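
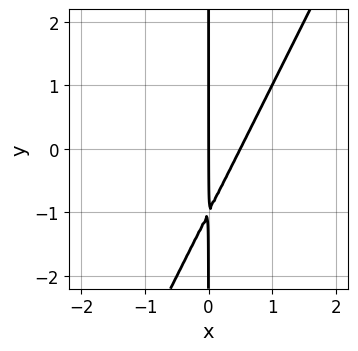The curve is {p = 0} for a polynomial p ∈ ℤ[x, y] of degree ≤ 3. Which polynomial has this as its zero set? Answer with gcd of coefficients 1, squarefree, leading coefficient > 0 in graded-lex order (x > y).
2*x^2 - x*y - x

Degree: no degree-1 curve has this shape, so deg p = 2.
From the visible intercepts: every point of the y-axis in the box is on the curve; it meets the x-axis at x = 0 (among the integer gridlines).
These observations pin down the coefficients.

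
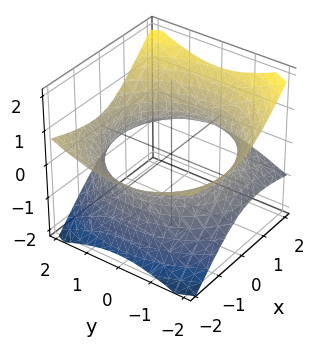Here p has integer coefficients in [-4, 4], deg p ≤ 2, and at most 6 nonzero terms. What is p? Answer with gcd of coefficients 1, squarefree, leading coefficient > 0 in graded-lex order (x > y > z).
First, deg p = 2. The shape is more complex than any degree-1 surface.
Next, from the axis intercepts and sections: it misses every integer gridline on the z-axis.
Finally, solving for integer coefficients yields p as stated.

x^2 + 2*x*z + y^2 - 3*z^2 - 3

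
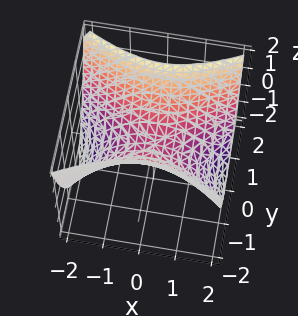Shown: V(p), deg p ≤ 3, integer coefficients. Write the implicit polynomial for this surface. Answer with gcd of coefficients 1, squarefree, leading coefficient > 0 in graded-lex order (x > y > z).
x^2 - 2*y^2 + 2*z

(a) deg p = 2. A hyperbolic paraboloid; a quadric.
(b) Symmetries: it's symmetric under x → −x, forcing even powers of x; it's symmetric under y → −y, forcing even powers of y.
(c) Reading off the gridlines: it crosses the x-axis at the gridline x = 0; one y-axis crossing is at y = 0.
(d) Putting this together gives p.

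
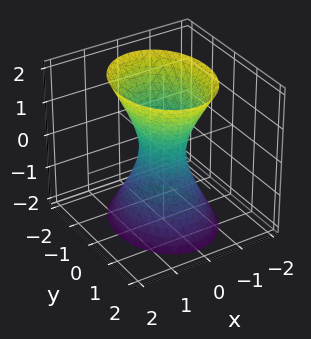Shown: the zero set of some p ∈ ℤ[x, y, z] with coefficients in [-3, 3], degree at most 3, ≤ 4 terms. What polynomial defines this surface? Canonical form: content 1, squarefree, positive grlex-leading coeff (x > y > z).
deg p = 2. One connected sheet with a waist; a quadric.
Symmetries: mirror symmetry y ↦ −y ⇒ only even powers of y; mirror symmetry z ↦ −z ⇒ only even powers of z; the x ↦ −x reflection is a symmetry, so x appears only in even powers.
Reading off the gridlines: it misses every integer gridline on the z-axis.
Assembling these constraints gives the stated polynomial.

3*x^2 + 2*y^2 - z^2 - 1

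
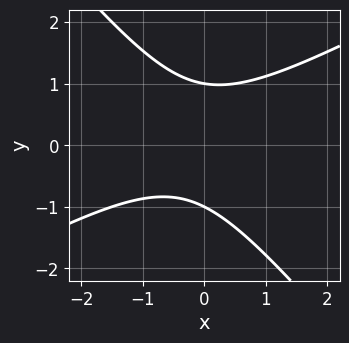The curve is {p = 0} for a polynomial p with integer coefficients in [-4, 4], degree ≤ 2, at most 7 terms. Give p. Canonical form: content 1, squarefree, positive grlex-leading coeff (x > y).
2*x^2 - 2*x*y - 3*y^2 + x + 3

(a) Degree: the shape is more complex than any degree-1 curve, so deg p = 2.
(b) From the axis intercepts and sections: among the integer gridlines, it crosses the y-axis at y ∈ {-1, 1}; the curve avoids every integer x-axis point in the box.
(c) Together with the visible shape, these determine p as stated.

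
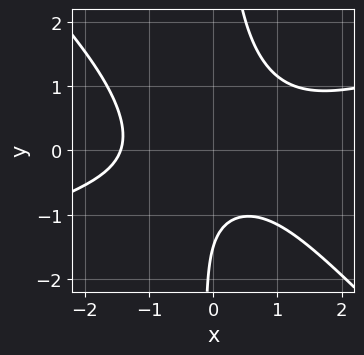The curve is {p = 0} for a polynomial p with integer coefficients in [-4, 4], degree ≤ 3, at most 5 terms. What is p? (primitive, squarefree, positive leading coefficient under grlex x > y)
1. deg p = 3.
2. Putting this together gives p.

x^3 - 2*x^2*y - 3*x*y^2 + 2*y + 3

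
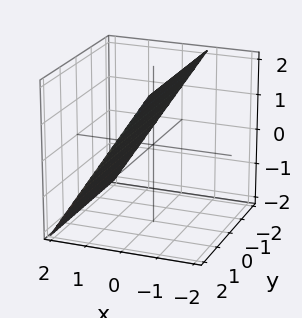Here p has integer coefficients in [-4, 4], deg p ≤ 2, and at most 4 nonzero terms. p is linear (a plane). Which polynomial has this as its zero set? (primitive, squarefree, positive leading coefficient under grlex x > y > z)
3*x + 2*z - 2

1. deg p = 1. Every cross-section is a straight line — this is a plane.
2. Reading off the gridlines: it misses every integer gridline on the y-axis; it crosses the z-axis at the gridline z = 1.
3. The integer polynomial consistent with all of this is the stated p.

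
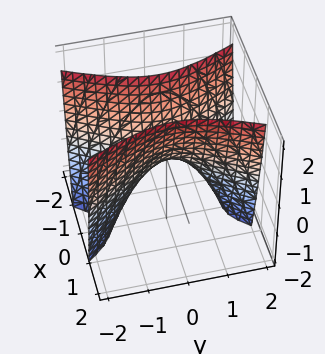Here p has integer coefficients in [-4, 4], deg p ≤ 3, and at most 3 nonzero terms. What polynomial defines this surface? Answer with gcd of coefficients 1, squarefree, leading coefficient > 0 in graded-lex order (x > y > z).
deg p = 2.
Symmetries: the y ↦ −y reflection is a symmetry, so y appears only in even powers; mirror symmetry x ↦ −x ⇒ only even powers of x.
Reading off the gridlines: it crosses the y-axis at the gridline y = 0; it meets the z-axis at z = 0 (among the integer gridlines); one x-axis crossing is at x = 0.
The integer polynomial consistent with all of this is the stated p.

3*x^2 - y^2 - z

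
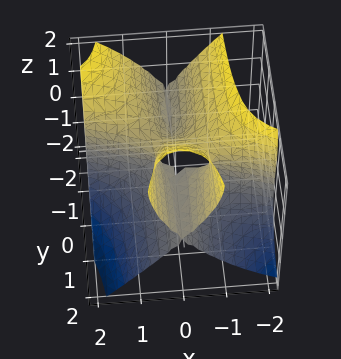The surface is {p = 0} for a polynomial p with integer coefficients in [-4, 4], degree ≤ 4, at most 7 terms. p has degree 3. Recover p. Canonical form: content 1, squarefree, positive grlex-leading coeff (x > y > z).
x^3 + 3*x^2*y - y*z^2 + z^3 - z^2

The picture has 2 separate pieces.
deg p = 3.
From the axis intercepts and sections: one x-axis crossing is at x = 0; the z-axis gridline crossings are at z ∈ {0, 1}; the visible y-axis segment lies entirely on the surface.
Fitting integer coefficients to these (and the overall shape) gives p.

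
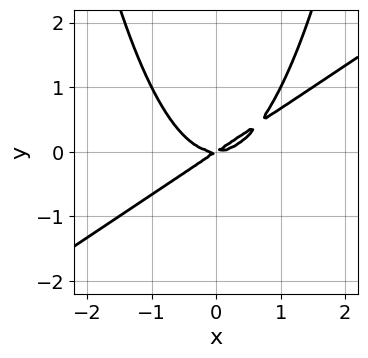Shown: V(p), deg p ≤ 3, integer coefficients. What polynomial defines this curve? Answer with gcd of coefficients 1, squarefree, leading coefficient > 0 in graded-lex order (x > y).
2*x^3 - 3*x^2*y - 2*x*y + 3*y^2

First, degree: the shape is more complex than any degree-2 curve, so deg p = 3.
Next, checking where it meets the axes: one x-axis crossing is at x = 0; it crosses the y-axis at the gridline y = 0.
Finally, assembling these constraints gives the stated polynomial.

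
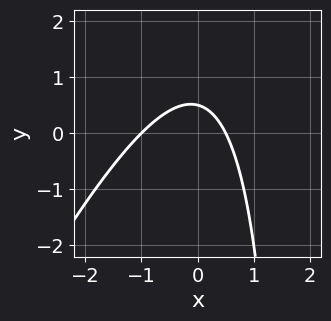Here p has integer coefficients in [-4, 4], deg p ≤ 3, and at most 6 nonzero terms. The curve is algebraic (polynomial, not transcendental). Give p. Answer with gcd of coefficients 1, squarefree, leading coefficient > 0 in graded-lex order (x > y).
First, deg p = 2. A generic line meets the curve in up to 2 points.
Next, reading off the gridlines: one x-axis crossing is at x = -1.
Finally, these observations pin down the coefficients.

2*x^2 - x*y + x + 2*y - 1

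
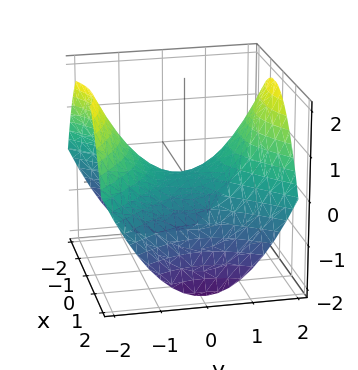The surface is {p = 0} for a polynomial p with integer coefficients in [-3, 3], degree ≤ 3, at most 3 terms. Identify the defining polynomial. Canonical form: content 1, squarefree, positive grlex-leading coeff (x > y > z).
1. Degree: a saddle surface; a quadric, so deg p = 2.
2. Symmetries: the x ↦ −x reflection is a symmetry, so x appears only in even powers; the y ↦ −y reflection is a symmetry, so y appears only in even powers.
3. Checking where it meets the axes: it meets the z-axis at z = 0 (among the integer gridlines); it crosses the x-axis at the gridline x = 0; it crosses the y-axis at the gridline y = 0.
4. The integer polynomial consistent with all of this is the stated p.

x^2 - y^2 + 2*z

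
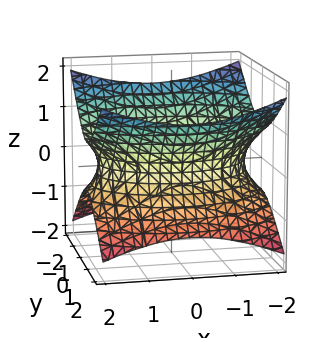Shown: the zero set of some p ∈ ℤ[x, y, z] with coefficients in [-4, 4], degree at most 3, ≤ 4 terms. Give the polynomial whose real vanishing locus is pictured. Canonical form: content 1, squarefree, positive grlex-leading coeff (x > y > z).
x^2 + 2*y^2 - 3*z^2 - 3

1. The degree is 2 — one connected sheet with a waist; a quadric.
2. Symmetries: it's symmetric under y → −y, forcing even powers of y; the x ↦ −x reflection is a symmetry, so x appears only in even powers; mirror symmetry z ↦ −z ⇒ only even powers of z.
3. From the axis intercepts and sections: it misses every integer gridline on the z-axis.
4. Together with the visible shape, these determine p as stated.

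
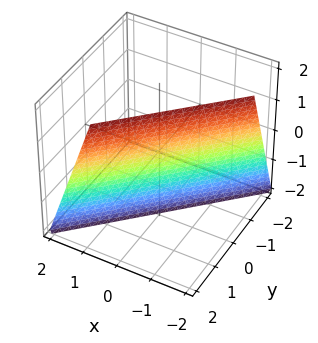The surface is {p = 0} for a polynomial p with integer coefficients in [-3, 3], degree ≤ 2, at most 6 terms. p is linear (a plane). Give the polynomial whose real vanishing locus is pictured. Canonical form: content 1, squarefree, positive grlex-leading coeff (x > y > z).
3*x - 3*y + z + 2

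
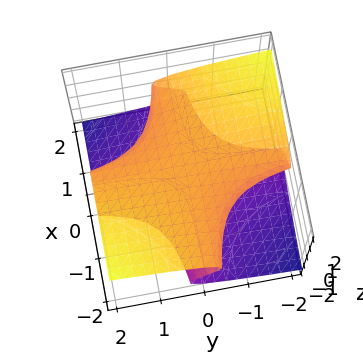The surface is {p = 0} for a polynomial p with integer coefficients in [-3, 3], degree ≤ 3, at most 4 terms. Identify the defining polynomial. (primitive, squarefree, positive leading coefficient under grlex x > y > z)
2*z^3 + x*y - 2*z

Degree: a generic line meets the surface in up to 3 points, so deg p = 3.
Against the integer gridlines: every point of the x-axis in the box is on the surface; the visible y-axis segment lies entirely on the surface.
Solving for integer coefficients yields p as stated.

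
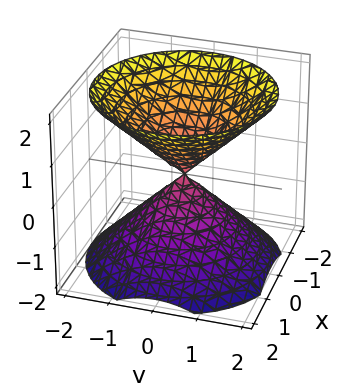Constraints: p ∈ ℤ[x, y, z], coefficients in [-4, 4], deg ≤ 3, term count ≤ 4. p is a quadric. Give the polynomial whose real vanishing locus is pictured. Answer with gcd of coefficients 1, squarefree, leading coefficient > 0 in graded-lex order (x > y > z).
I count 2 distinct pieces.
Degree: two nappes meeting at a single point; a quadric, so deg p = 2.
Symmetries: mirror symmetry z ↦ −z ⇒ only even powers of z; the z-axis is an axis of rotation, so x and y enter only as x² + y².
From the axis intercepts and sections: one x-axis crossing is at x = 0; it crosses the z-axis at the gridline z = 0.
These observations pin down the coefficients.

x^2 + y^2 - z^2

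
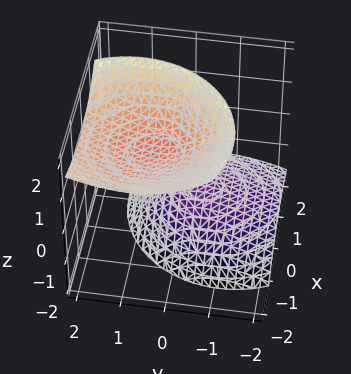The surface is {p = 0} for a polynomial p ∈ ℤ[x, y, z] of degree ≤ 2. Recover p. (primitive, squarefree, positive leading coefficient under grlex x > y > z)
x^2 + x*z + y^2 - y*z - z^2 + 1

The picture has 2 separate pieces. Treating them together as one polynomial.
Degree: no degree-1 surface has this shape, so deg p = 2.
From the visible intercepts: no x-intercept at any integer in the box; the surface avoids every integer y-axis point in the box; among the integer gridlines, it crosses the z-axis at z ∈ {-1, 1}.
Assembling these constraints gives the stated polynomial.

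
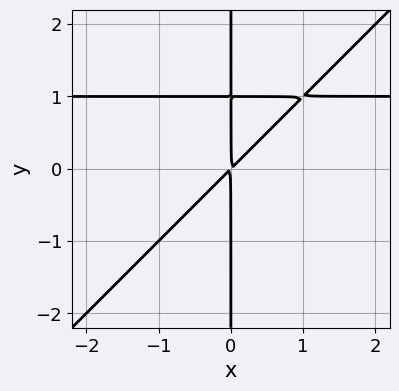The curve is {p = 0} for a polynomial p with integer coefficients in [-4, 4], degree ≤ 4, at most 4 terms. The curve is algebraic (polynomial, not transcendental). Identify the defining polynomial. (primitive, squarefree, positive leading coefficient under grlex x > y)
x^2*y - x*y^2 - x^2 + x*y

First, the degree is 3 — the shape is more complex than any degree-2 curve.
Next, reading off the gridlines: every point of the y-axis in the box is on the curve.
Finally, these observations pin down the coefficients.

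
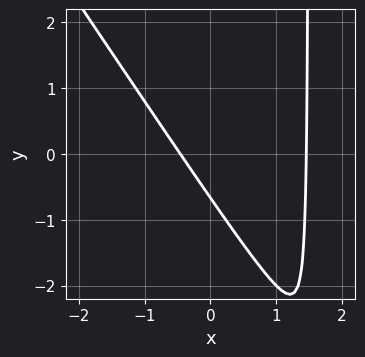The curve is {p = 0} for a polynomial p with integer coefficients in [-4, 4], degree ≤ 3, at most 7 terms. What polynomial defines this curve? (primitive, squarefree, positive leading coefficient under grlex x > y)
3*x^2 + 2*x*y - 3*x - 3*y - 2

1. The degree is 2 — no degree-1 curve has this shape.
2. The integer polynomial consistent with all of this is the stated p.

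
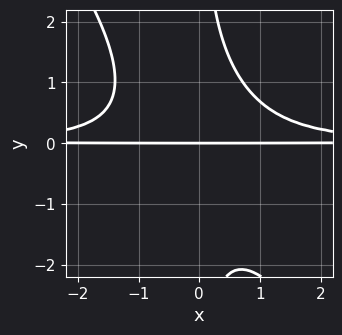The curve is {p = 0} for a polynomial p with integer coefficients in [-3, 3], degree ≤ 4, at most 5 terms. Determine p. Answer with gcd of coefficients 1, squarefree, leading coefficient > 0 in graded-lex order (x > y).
(a) deg p = 4. The shape is more complex than any degree-3 curve.
(b) Observable constraints: every point of the x-axis in the box is on the curve; it crosses the y-axis at the gridline y = 0.
(c) Putting this together gives p.

3*x^2*y^2 + 2*x*y^3 - 3*y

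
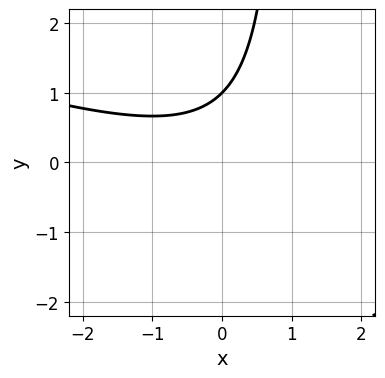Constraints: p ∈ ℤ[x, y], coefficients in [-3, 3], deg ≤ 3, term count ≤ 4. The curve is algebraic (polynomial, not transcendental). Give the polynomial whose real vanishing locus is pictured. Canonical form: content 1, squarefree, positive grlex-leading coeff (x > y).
x^2 + 3*x*y - 3*y + 3

The degree is 2 — the shape is more complex than any degree-1 curve.
Reading off the gridlines: it meets the y-axis at y = 1 (among the integer gridlines); no x-intercept at any integer in the box.
Assembling these constraints gives the stated polynomial.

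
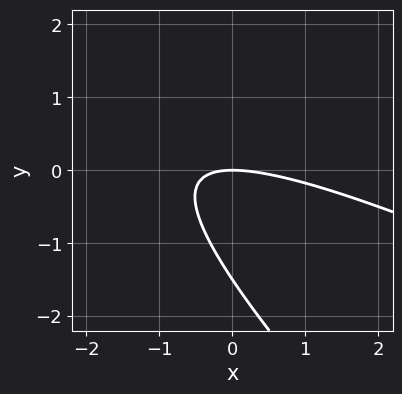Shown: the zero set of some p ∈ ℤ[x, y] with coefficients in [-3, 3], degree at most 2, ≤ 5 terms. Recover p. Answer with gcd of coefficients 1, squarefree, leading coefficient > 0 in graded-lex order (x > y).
(a) deg p = 2. The shape is more complex than any degree-1 curve.
(b) Reading off the gridlines: it crosses the y-axis at the gridline y = 0; one x-axis crossing is at x = 0.
(c) Solving for integer coefficients yields p as stated.

x^2 + 3*x*y + 2*y^2 + 3*y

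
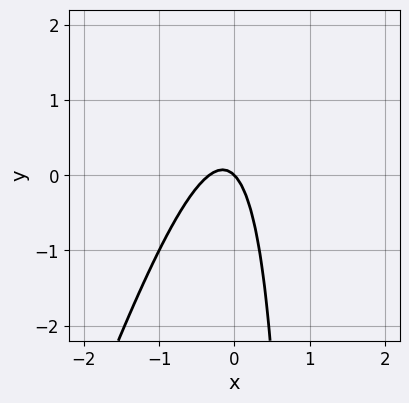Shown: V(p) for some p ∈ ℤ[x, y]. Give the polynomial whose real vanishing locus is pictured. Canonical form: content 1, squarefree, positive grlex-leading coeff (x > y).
(a) deg p = 2.
(b) Observable constraints: it meets the x-axis at x = 0 (among the integer gridlines); it meets the y-axis at y = 0 (among the integer gridlines).
(c) Together with the visible shape, these determine p as stated.

3*x^2 - x*y + x + y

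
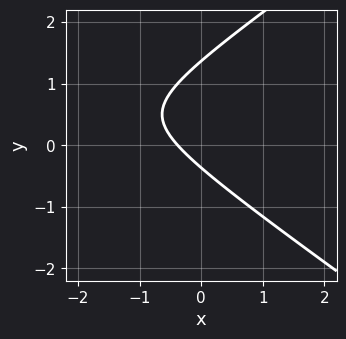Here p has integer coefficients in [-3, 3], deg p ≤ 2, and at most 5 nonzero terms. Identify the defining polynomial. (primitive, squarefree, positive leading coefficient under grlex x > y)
Degree: the shape is more complex than any degree-1 curve, so deg p = 2.
The integer polynomial consistent with all of this is the stated p.

x^2 - 2*y^2 + 3*x + 2*y + 1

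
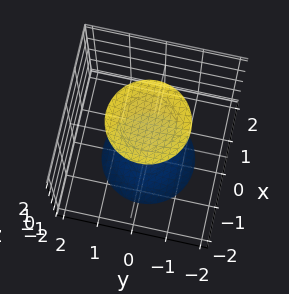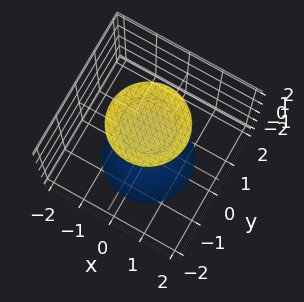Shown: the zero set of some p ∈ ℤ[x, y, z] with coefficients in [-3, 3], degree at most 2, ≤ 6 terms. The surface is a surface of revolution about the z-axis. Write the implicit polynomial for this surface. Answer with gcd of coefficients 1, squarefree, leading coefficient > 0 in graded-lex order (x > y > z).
First, the picture has 2 separate pieces.
Then, the degree is 2 — a generic line meets the surface in up to 2 points.
Then, symmetry: the surface is invariant under rotation about z: p = q(x² + y², z).
Then, reading off the gridlines: the surface avoids every integer y-axis point in the box; the surface avoids every integer x-axis point in the box; a circular section at z = 2 has radius exactly 1.
Finally, these observations pin down the coefficients.

x^2 + y^2 - z^2 + 3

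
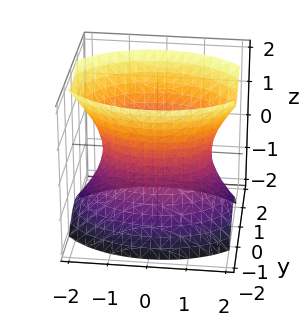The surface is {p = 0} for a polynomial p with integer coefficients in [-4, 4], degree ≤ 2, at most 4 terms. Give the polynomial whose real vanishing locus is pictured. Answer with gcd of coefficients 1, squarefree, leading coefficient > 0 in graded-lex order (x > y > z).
First, deg p = 2.
Next, symmetries: the y ↦ −y reflection is a symmetry, so y appears only in even powers; mirror symmetry x ↦ −x ⇒ only even powers of x; mirror symmetry z ↦ −z ⇒ only even powers of z.
Then, from the axis intercepts and sections: it misses every integer gridline on the z-axis; the y-axis gridline crossings are at y ∈ {-1, 1}.
Finally, putting this together gives p.

x^2 + 2*y^2 - z^2 - 2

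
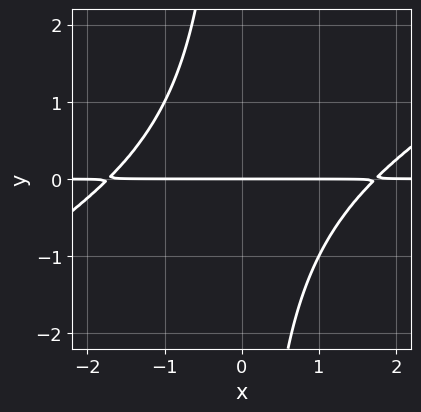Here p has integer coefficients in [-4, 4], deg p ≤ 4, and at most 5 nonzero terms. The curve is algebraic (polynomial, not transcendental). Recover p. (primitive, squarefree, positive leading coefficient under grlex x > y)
1. The degree is 3 — the shape is more complex than any degree-2 curve.
2. Against the integer gridlines: the visible x-axis segment lies entirely on the curve; it crosses the y-axis at the gridline y = 0.
3. Fitting integer coefficients to these (and the overall shape) gives p.

x^2*y - 2*x*y^2 - 3*y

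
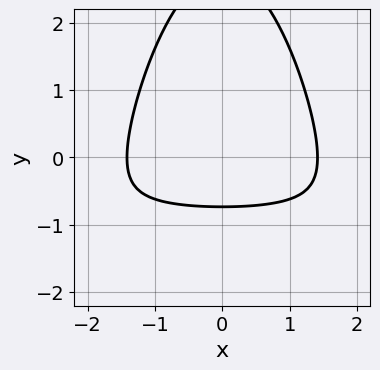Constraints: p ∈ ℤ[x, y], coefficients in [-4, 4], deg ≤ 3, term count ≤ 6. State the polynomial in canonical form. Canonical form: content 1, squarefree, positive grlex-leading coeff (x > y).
(a) Degree: a generic line meets the curve in up to 3 points, so deg p = 3.
(b) Symmetries: the x ↦ −x reflection is a symmetry, so x appears only in even powers.
(c) Putting this together gives p.

x^2*y + x^2 + y^2 - 2*y - 2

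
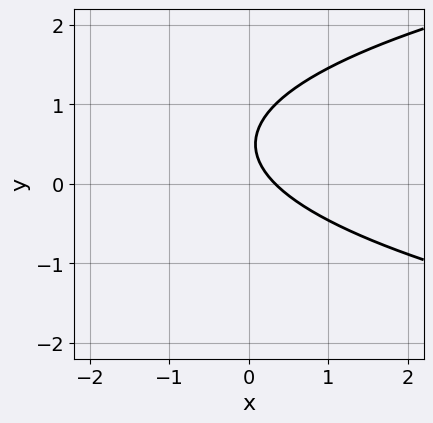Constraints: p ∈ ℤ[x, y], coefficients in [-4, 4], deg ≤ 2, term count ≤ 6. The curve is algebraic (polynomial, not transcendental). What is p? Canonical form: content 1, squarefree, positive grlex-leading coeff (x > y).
3*y^2 - 3*x - 3*y + 1

(a) The degree is 2 — the shape is more complex than any degree-1 curve.
(b) From the axis intercepts and sections: it misses every integer gridline on the y-axis.
(c) The integer polynomial consistent with all of this is the stated p.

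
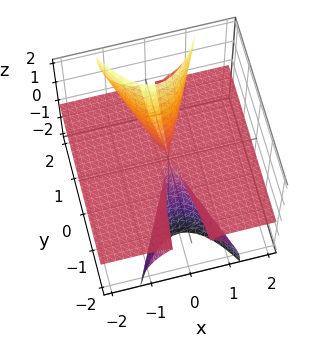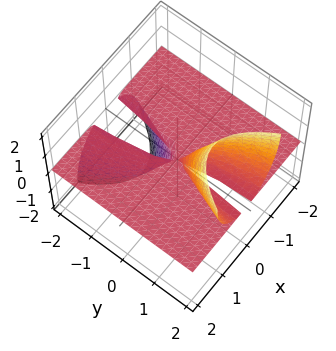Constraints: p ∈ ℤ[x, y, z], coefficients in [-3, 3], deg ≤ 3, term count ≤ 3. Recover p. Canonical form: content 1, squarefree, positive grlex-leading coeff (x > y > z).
3*x^2*z - 2*y*z^2 + z^3

First, degree: no degree-2 surface has this shape, so deg p = 3.
Next, from the visible intercepts: every point of the x-axis in the box is on the surface; it meets the z-axis at z = 0 (among the integer gridlines).
Finally, solving for integer coefficients yields p as stated.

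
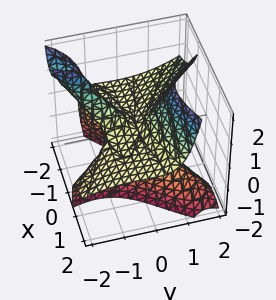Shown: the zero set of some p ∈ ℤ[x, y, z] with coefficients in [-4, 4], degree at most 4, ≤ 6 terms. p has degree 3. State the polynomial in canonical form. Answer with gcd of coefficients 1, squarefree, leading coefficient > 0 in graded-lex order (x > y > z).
2*x^2*z - 3*x*y*z - y^3 - y^2 + z^2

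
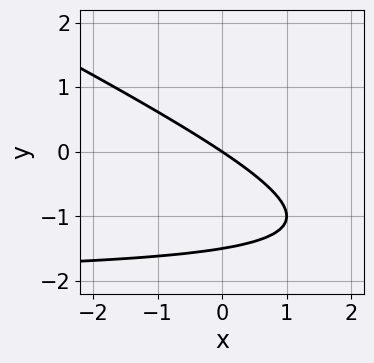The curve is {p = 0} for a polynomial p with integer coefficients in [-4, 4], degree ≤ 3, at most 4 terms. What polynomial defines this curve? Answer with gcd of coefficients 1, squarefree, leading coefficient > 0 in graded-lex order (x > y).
(a) The degree is 2 — the shape is more complex than any degree-1 curve.
(b) Checking where it meets the axes: it crosses the x-axis at the gridline x = 0; it meets the y-axis at y = 0 (among the integer gridlines).
(c) Solving for integer coefficients yields p as stated.

x*y + 2*y^2 + 2*x + 3*y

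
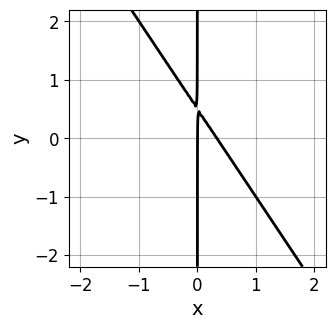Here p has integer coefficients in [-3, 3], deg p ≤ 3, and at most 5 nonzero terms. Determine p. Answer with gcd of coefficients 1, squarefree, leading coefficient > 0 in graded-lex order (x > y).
The degree is 2 — a generic line meets the curve in up to 2 points.
From the visible intercepts: the visible y-axis segment lies entirely on the curve; it crosses the x-axis at the gridline x = 0.
Together with the visible shape, these determine p as stated.

3*x^2 + 2*x*y - x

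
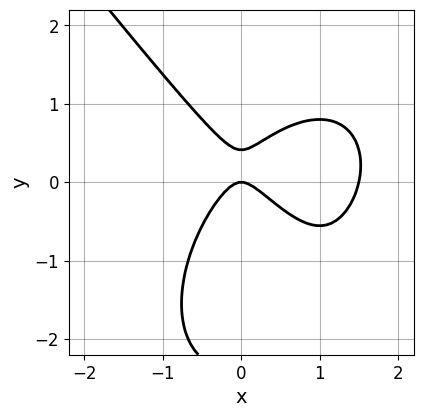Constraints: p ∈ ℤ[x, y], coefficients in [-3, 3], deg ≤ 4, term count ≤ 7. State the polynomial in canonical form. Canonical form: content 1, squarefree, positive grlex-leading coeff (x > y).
First, degree: the shape is more complex than any degree-2 curve, so deg p = 3.
Then, observable constraints: it meets the y-axis at y = 0 (among the integer gridlines); it meets the x-axis at x = 0 (among the integer gridlines).
Finally, these observations pin down the coefficients.

2*x^3 + y^3 - 3*x^2 + 2*y^2 - y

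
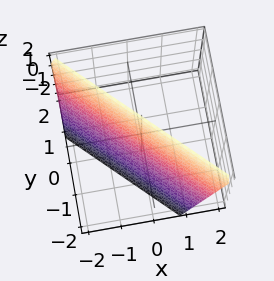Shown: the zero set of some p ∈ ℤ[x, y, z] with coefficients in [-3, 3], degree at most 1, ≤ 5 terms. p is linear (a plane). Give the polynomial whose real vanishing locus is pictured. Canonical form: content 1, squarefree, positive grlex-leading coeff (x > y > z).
3*x + 3*y - z + 2

First, degree: every cross-section is a straight line — this is a plane, so deg p = 1.
Next, observable constraints: it meets the z-axis at z = 2 (among the integer gridlines).
Finally, these observations pin down the coefficients.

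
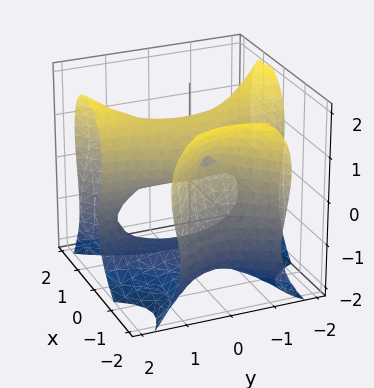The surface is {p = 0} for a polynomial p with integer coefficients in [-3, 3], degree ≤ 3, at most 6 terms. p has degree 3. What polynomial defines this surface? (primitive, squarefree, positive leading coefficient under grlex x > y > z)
2*x^3 - 2*x*y^2 + z^3 + 3*x^2 - 2*z

First, degree: the shape is more complex than any degree-2 surface, so deg p = 3.
Next, checking where it meets the axes: it crosses the z-axis at the gridline z = 0; it crosses the x-axis at the gridline x = 0.
Finally, solving for integer coefficients yields p as stated.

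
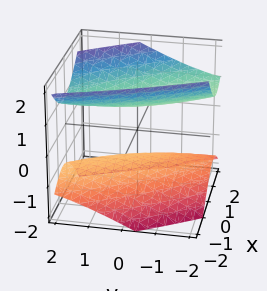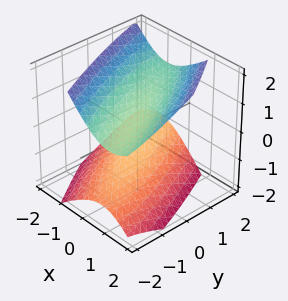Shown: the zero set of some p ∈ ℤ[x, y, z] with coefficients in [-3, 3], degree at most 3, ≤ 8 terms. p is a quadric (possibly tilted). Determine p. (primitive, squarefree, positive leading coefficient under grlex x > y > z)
3*x^2 + 3*x*y - x*z + y^2 - 3*z^2 + 2

I count 2 distinct pieces. They look like related sheets of one shape, so recover p as a whole.
deg p = 2. The shape is more complex than any degree-1 surface.
Reading off the gridlines: the surface avoids every integer x-axis point in the box; no y-intercept at any integer in the box.
Solving for integer coefficients yields p as stated.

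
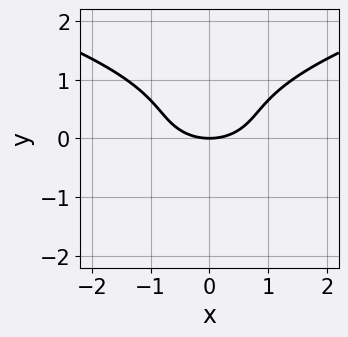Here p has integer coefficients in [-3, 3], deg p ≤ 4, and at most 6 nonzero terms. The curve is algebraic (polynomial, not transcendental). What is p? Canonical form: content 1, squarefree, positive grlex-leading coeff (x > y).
2*y^3 - x^2 - 2*y^2 + 2*y

Degree: no degree-2 curve has this shape, so deg p = 3.
Symmetries: mirror symmetry x ↦ −x ⇒ only even powers of x.
Checking where it meets the axes: it crosses the x-axis at the gridline x = 0; one y-axis crossing is at y = 0.
The integer polynomial consistent with all of this is the stated p.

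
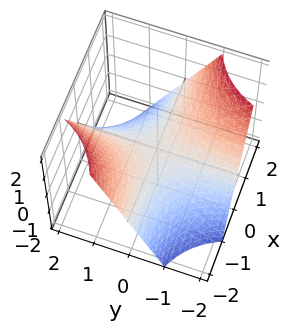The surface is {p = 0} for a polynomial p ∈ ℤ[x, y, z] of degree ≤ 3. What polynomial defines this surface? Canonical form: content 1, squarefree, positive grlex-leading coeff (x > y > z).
The degree is 2 — a hyperbolic paraboloid; a quadric.
From the visible intercepts: the visible y-axis segment lies entirely on the surface; one z-axis crossing is at z = 0; the visible x-axis segment lies entirely on the surface.
Putting this together gives p.

x*y + z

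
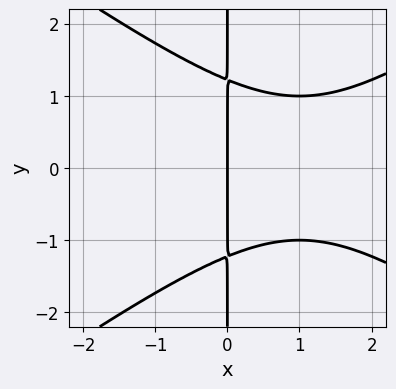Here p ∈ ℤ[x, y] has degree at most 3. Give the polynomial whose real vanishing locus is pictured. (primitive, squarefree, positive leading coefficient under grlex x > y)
x^3 - 2*x*y^2 - 2*x^2 + 3*x

Degree: no degree-2 curve has this shape, so deg p = 3.
Symmetries: mirror symmetry y ↦ −y ⇒ only even powers of y.
From the visible intercepts: the visible y-axis segment lies entirely on the curve; it crosses the x-axis at the gridline x = 0.
Fitting integer coefficients to these (and the overall shape) gives p.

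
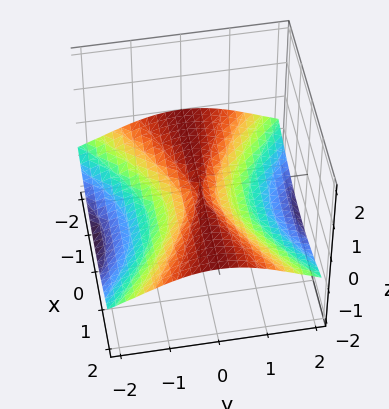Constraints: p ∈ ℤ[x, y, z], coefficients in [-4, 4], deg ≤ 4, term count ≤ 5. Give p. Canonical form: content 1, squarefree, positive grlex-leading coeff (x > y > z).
Degree: the shape is more complex than any degree-2 surface, so deg p = 3.
Reading off the gridlines: every point of the x-axis in the box is on the surface; one z-axis crossing is at z = 0.
These observations pin down the coefficients.

x^2*z + 3*z^3 + y^2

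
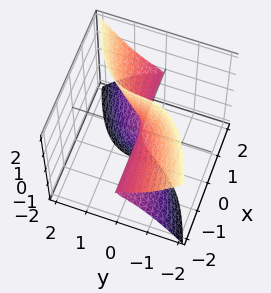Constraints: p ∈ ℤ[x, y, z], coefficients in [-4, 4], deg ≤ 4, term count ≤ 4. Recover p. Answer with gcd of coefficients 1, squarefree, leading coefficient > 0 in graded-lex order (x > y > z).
3*x*z^2 - 3*y^3 - y

1. deg p = 3.
2. Reading off the gridlines: the visible x-axis segment lies entirely on the surface; every point of the z-axis in the box is on the surface; it meets the y-axis at y = 0 (among the integer gridlines).
3. Fitting integer coefficients to these (and the overall shape) gives p.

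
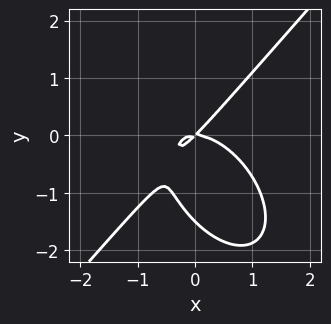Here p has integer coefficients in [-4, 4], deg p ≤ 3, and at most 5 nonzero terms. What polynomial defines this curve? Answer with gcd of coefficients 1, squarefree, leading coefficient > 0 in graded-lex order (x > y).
1. The degree is 3 — no degree-2 curve has this shape.
2. Observable constraints: it meets the x-axis at x = 0 (among the integer gridlines); one y-axis crossing is at y = 0.
3. The integer polynomial consistent with all of this is the stated p.

3*x^3 - 2*y^3 + 3*x*y - 3*y^2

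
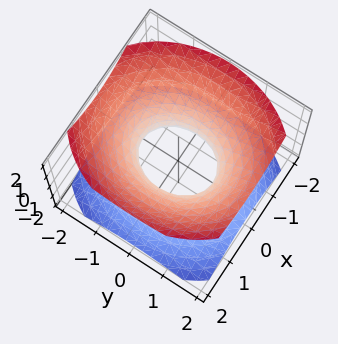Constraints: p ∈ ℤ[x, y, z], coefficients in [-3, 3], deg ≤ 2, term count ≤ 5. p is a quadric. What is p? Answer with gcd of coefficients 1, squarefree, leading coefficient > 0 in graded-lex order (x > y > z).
3*x^2 + 2*y^2 - 3*z^2 - 2

1. deg p = 2. An hourglass — one-sheet hyperboloid; a quadric.
2. Symmetries: it's symmetric under z → −z, forcing even powers of z; mirror symmetry x ↦ −x ⇒ only even powers of x; it's symmetric under y → −y, forcing even powers of y.
3. Against the integer gridlines: the surface avoids every integer z-axis point in the box; the y-axis gridline crossings are at y ∈ {-1, 1}.
4. Together with the visible shape, these determine p as stated.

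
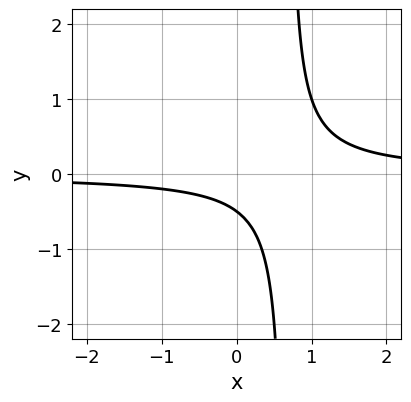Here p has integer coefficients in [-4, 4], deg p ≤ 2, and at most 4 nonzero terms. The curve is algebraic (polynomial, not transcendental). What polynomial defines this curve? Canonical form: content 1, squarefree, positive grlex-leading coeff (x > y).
3*x*y - 2*y - 1

First, degree: no degree-1 curve has this shape, so deg p = 2.
Then, from the visible intercepts: no x-intercept at any integer in the box.
Finally, matching integer coefficients to the picture gives p.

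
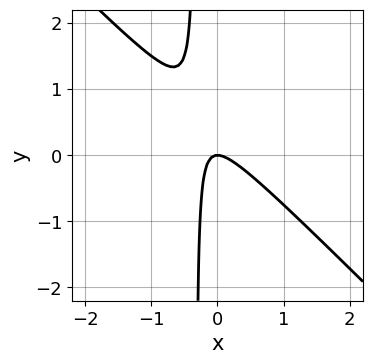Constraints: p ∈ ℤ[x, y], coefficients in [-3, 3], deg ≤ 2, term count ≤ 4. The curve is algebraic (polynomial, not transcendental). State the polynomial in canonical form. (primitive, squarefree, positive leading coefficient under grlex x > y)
3*x^2 + 3*x*y + y

Degree: the shape is more complex than any degree-1 curve, so deg p = 2.
Against the integer gridlines: it crosses the x-axis at the gridline x = 0; it meets the y-axis at y = 0 (among the integer gridlines).
The integer polynomial consistent with all of this is the stated p.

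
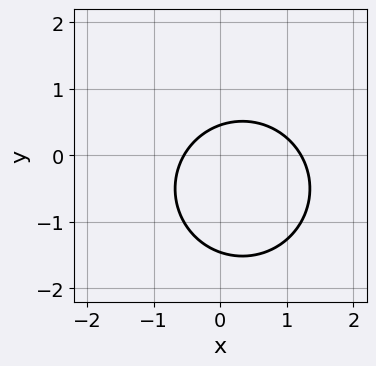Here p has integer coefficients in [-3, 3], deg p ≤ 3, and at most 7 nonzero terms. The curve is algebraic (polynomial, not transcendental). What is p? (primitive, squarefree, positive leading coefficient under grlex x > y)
(a) deg p = 2. The shape is more complex than any degree-1 curve.
(b) Putting this together gives p.

3*x^2 + 3*y^2 - 2*x + 3*y - 2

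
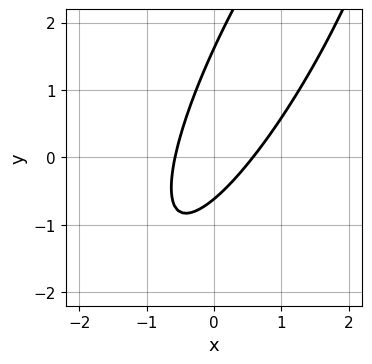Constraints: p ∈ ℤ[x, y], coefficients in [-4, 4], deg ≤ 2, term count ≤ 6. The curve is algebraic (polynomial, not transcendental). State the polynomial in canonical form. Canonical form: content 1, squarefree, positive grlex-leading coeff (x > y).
First, degree: no degree-1 curve has this shape, so deg p = 2.
Finally, putting this together gives p.

3*x^2 - 3*x*y + y^2 - y - 1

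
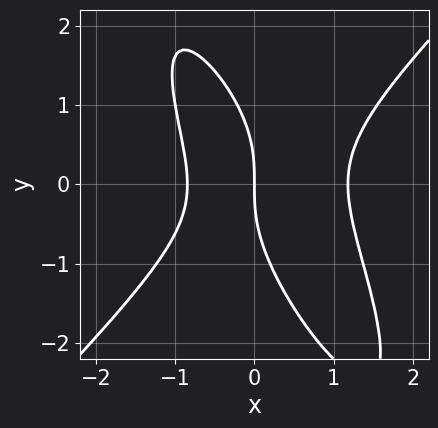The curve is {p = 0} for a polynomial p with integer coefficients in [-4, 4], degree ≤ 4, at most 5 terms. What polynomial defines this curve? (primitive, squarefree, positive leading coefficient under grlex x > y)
3*x^3 - 2*x*y^2 - y^3 - x^2 - 3*x

1. The degree is 3 — the shape is more complex than any degree-2 curve.
2. Reading off the gridlines: it meets the y-axis at y = 0 (among the integer gridlines); it crosses the x-axis at the gridline x = 0.
3. Putting this together gives p.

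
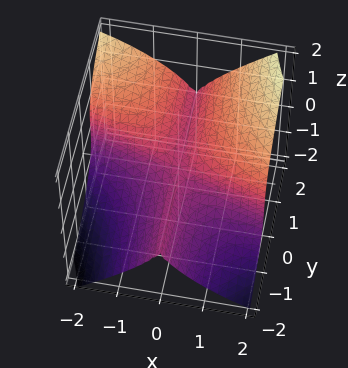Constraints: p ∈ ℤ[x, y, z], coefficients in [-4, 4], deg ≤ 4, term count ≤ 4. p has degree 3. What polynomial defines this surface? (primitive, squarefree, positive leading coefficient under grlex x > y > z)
1. Degree: the shape is more complex than any degree-2 surface, so deg p = 3.
2. Reading off the gridlines: the visible y-axis segment lies entirely on the surface; it meets the x-axis at x = 0 (among the integer gridlines).
3. The integer polynomial consistent with all of this is the stated p.

x^3 + 3*x^2*y - 3*z^3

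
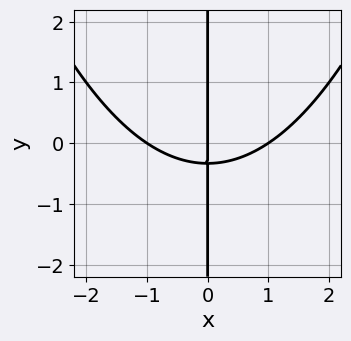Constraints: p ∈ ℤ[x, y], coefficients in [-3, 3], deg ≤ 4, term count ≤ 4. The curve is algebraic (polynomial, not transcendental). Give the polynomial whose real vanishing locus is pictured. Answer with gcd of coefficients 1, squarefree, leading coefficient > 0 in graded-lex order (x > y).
x^3 - 3*x*y - x

(a) The degree is 3 — a generic line meets the curve in up to 3 points.
(b) Observable constraints: the x-axis gridline crossings are at x ∈ {-1, 0, 1}; every point of the y-axis in the box is on the curve.
(c) Matching integer coefficients to the picture gives p.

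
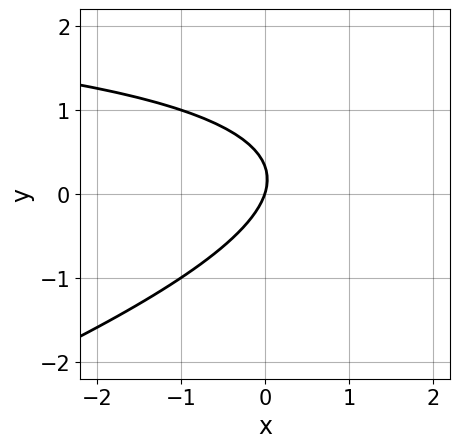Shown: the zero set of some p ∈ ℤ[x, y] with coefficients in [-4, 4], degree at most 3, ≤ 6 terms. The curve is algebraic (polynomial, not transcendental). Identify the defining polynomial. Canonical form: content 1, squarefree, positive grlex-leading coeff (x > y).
x*y - 3*y^2 - 3*x + y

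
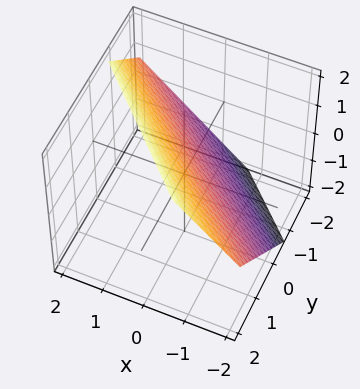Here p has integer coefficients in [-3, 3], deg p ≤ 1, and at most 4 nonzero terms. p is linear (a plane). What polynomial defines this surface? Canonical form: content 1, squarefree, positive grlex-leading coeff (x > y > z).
3*x + 3*y - 3*z + 2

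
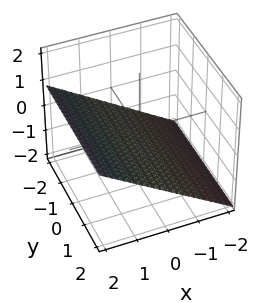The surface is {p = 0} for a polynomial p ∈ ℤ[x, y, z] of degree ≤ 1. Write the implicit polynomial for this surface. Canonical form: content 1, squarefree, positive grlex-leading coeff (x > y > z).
2*x - 3*z - 2

(a) The degree is 1 — the surface is flat (a plane).
(b) Observable constraints: one x-axis crossing is at x = 1; no y-intercept at any integer in the box.
(c) Putting this together gives p.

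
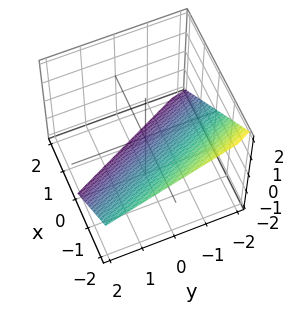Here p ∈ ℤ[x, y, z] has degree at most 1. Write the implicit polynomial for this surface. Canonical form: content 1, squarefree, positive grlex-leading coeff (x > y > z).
2*x + y + 2*z + 2

(a) Degree: every cross-section is a straight line — this is a plane, so deg p = 1.
(b) Observable constraints: it crosses the x-axis at the gridline x = -1; it crosses the y-axis at the gridline y = -2; one z-axis crossing is at z = -1.
(c) Matching integer coefficients to the picture gives p.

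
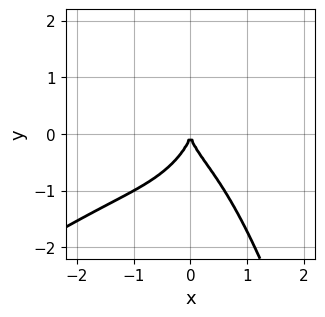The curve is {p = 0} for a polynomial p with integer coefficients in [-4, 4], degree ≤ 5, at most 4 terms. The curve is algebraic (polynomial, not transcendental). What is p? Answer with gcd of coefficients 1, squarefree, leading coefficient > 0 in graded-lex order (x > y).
deg p = 4. No degree-3 curve has this shape.
Observable constraints: it meets the x-axis at x = 0 (among the integer gridlines); one y-axis crossing is at y = 0.
Assembling these constraints gives the stated polynomial.

2*x^4 - 3*x^3*y + 2*y^3 + 3*x^2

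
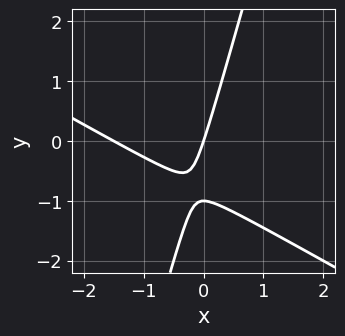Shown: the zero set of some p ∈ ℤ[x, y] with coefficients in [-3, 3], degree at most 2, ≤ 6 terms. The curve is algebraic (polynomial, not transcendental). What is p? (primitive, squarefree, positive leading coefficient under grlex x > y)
First, deg p = 2. The shape is more complex than any degree-1 curve.
Next, reading off the gridlines: it crosses the x-axis at the gridline x = 0; among the integer gridlines, it crosses the y-axis at y ∈ {-1, 0}.
Finally, assembling these constraints gives the stated polynomial.

2*x^2 + 3*x*y - y^2 + 3*x - y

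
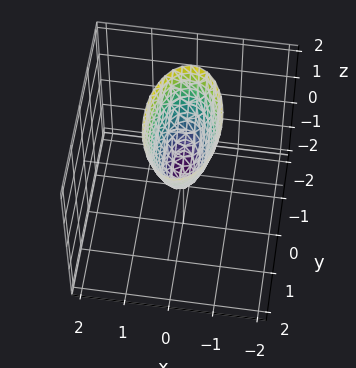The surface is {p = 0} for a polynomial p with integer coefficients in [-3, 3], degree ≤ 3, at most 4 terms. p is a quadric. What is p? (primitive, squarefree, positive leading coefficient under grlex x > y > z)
3*x^2 + y^2 - z

First, deg p = 2.
Next, symmetries: mirror symmetry y ↦ −y ⇒ only even powers of y; mirror symmetry x ↦ −x ⇒ only even powers of x.
Then, from the axis intercepts and sections: it meets the x-axis at x = 0 (among the integer gridlines); it meets the y-axis at y = 0 (among the integer gridlines).
Finally, these observations pin down the coefficients.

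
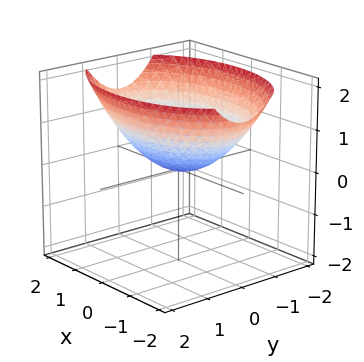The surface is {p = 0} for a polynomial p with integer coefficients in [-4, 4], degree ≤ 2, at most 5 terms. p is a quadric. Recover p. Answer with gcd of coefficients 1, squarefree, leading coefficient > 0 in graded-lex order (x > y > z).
(a) The degree is 2 — a single bowl opening along one axis; a quadric.
(b) Symmetries: mirror symmetry y ↦ −y ⇒ only even powers of y; it's symmetric under x → −x, forcing even powers of x.
(c) From the visible intercepts: it crosses the y-axis at the gridline y = 0; it meets the x-axis at x = 0 (among the integer gridlines); it crosses the z-axis at the gridline z = 0.
(d) The integer polynomial consistent with all of this is the stated p.

x^2 + 2*y^2 - 3*z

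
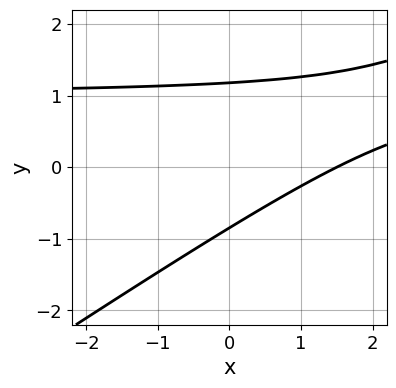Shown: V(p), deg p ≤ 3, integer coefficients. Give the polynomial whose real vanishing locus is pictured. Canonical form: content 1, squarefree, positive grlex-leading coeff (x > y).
2*x*y - 3*y^2 - 2*x + y + 3

1. deg p = 2. The shape is more complex than any degree-1 curve.
2. Matching integer coefficients to the picture gives p.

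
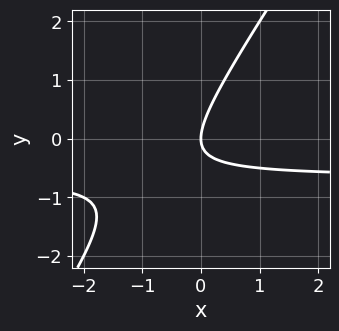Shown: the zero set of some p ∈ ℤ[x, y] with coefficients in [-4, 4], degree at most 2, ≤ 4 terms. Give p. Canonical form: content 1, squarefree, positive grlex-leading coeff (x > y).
1. The degree is 2 — the shape is more complex than any degree-1 curve.
2. Against the integer gridlines: it meets the y-axis at y = 0 (among the integer gridlines); one x-axis crossing is at x = 0.
3. Assembling these constraints gives the stated polynomial.

3*x*y - 2*y^2 + 2*x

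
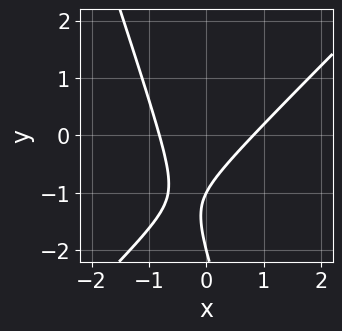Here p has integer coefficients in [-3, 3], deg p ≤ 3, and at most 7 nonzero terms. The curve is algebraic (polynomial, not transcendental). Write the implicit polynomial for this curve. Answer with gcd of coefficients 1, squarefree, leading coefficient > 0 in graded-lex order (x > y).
3*x^2 - 2*x*y - y^2 - 3*y - 2

deg p = 2.
Against the integer gridlines: among the integer gridlines, it crosses the y-axis at y ∈ {-2, -1}.
Together with the visible shape, these determine p as stated.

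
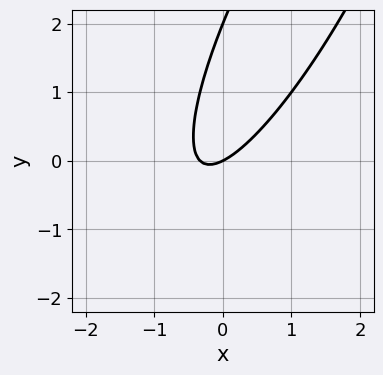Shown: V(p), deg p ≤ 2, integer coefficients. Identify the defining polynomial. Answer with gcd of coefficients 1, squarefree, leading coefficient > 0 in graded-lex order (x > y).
3*x^2 - 3*x*y + y^2 + x - 2*y

1. Degree: the shape is more complex than any degree-1 curve, so deg p = 2.
2. Against the integer gridlines: it crosses the x-axis at the gridline x = 0; among the integer gridlines, it crosses the y-axis at y ∈ {0, 2}.
3. Putting this together gives p.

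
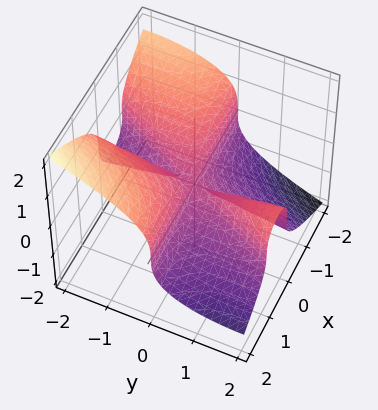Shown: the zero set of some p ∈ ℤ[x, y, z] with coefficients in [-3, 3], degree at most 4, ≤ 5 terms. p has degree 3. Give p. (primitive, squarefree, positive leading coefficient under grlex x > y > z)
2*x^2*y - x*y^2 + 3*z^3

1. The degree is 3 — the shape is more complex than any degree-2 surface.
2. Against the integer gridlines: the visible y-axis segment lies entirely on the surface; it crosses the z-axis at the gridline z = 0; the visible x-axis segment lies entirely on the surface.
3. Solving for integer coefficients yields p as stated.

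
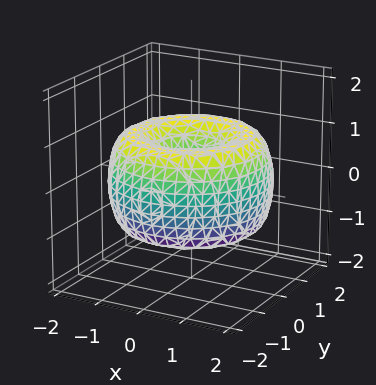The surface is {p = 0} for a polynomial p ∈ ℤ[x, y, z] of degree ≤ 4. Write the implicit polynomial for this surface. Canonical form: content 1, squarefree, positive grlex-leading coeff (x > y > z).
(a) deg p = 4.
(b) By symmetry, every cross-section ⟂ z is a circle, so x, y appear only via x² + y².
(c) Reading off the gridlines: it crosses the z-axis at the gridline z = 0; a circular section at z = -1 has radius exactly 1; one y-axis crossing is at y = 0; one x-axis crossing is at x = 0.
(d) Solving for integer coefficients yields p as stated.

x^4 + 2*x^2*y^2 + y^4 - 3*x^2 - 3*y^2 + 2*z^2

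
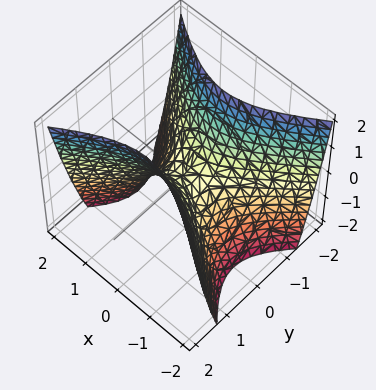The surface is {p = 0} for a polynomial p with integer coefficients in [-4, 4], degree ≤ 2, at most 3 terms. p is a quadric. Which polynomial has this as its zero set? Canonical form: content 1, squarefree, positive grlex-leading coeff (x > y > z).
2*x^2 - 3*y^2 + 2*z

(a) Degree: a saddle surface; a quadric, so deg p = 2.
(b) Symmetries: mirror symmetry x ↦ −x ⇒ only even powers of x; mirror symmetry y ↦ −y ⇒ only even powers of y.
(c) Checking where it meets the axes: one x-axis crossing is at x = 0; it crosses the y-axis at the gridline y = 0; it crosses the z-axis at the gridline z = 0.
(d) Assembling these constraints gives the stated polynomial.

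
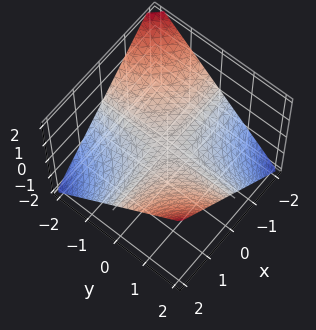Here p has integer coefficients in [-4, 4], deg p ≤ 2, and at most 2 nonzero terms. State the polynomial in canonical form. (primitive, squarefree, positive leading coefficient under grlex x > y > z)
x*y - 2*z

(a) The degree is 2 — a hyperbolic paraboloid; a quadric.
(b) Checking where it meets the axes: the visible y-axis segment lies entirely on the surface; it crosses the z-axis at the gridline z = 0; every point of the x-axis in the box is on the surface.
(c) Putting this together gives p.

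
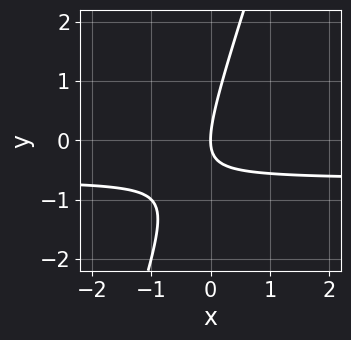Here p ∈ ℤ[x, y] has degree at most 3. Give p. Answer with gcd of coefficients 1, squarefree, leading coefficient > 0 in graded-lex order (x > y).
(a) deg p = 2. A generic line meets the curve in up to 2 points.
(b) From the axis intercepts and sections: one y-axis crossing is at y = 0; it meets the x-axis at x = 0 (among the integer gridlines).
(c) Solving for integer coefficients yields p as stated.

3*x*y - y^2 + 2*x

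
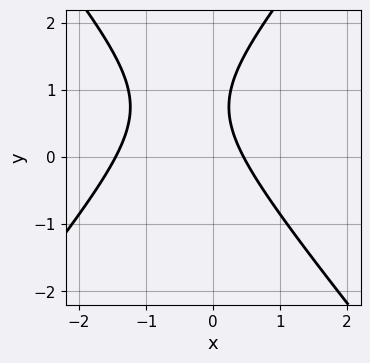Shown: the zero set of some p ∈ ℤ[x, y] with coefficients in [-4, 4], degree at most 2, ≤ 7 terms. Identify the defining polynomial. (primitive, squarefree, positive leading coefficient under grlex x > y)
1. deg p = 2. The shape is more complex than any degree-1 curve.
2. Reading off the gridlines: the curve avoids every integer y-axis point in the box.
3. Solving for integer coefficients yields p as stated.

3*x^2 - 2*y^2 + 3*x + 3*y - 2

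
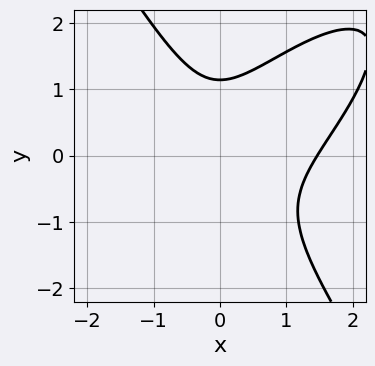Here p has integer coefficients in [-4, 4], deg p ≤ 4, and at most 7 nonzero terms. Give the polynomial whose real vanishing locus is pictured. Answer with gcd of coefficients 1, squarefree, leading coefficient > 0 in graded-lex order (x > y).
3*x^3 - 3*x^2*y + 2*y^3 - 3*x^2 - 3

1. Degree: a generic line meets the curve in up to 3 points, so deg p = 3.
2. The integer polynomial consistent with all of this is the stated p.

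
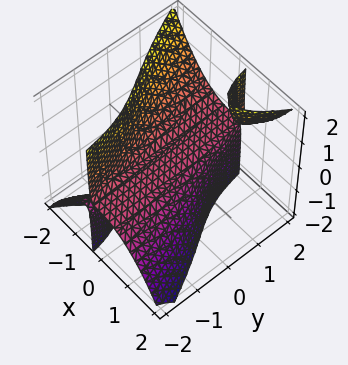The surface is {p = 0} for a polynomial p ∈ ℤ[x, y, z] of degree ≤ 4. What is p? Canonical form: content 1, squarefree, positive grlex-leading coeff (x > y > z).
3*x^3 - 3*x*y*z + 2*z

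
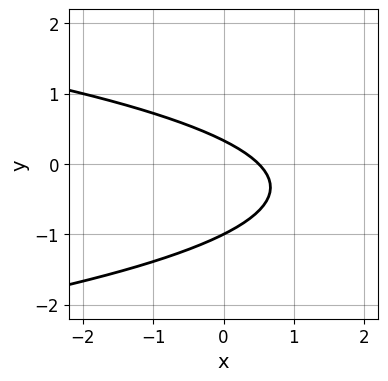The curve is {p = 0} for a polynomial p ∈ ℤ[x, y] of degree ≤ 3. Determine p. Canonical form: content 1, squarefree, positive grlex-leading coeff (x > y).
3*y^2 + 2*x + 2*y - 1

(a) Degree: no degree-1 curve has this shape, so deg p = 2.
(b) Observable constraints: it crosses the y-axis at the gridline y = -1.
(c) Together with the visible shape, these determine p as stated.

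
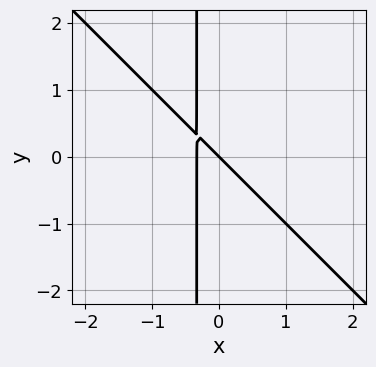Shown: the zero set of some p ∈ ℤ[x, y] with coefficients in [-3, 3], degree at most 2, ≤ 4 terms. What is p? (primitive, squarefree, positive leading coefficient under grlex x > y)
3*x^2 + 3*x*y + x + y

(a) The degree is 2 — no degree-1 curve has this shape.
(b) Reading off the gridlines: it meets the y-axis at y = 0 (among the integer gridlines); one x-axis crossing is at x = 0.
(c) The integer polynomial consistent with all of this is the stated p.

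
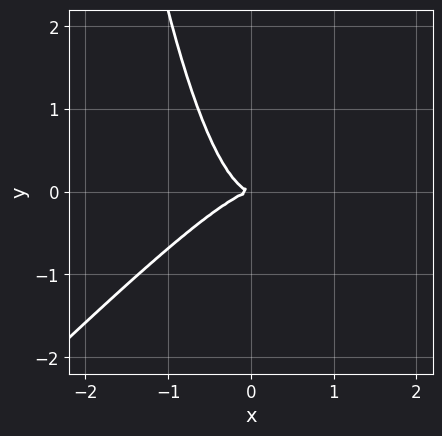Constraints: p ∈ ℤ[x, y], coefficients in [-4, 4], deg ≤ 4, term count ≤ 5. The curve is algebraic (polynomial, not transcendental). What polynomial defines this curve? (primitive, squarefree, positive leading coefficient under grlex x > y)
3*x^3 - 3*x^2*y + 2*y^2

1. The degree is 3 — no degree-2 curve has this shape.
2. From the axis intercepts and sections: it meets the y-axis at y = 0 (among the integer gridlines); it meets the x-axis at x = 0 (among the integer gridlines).
3. Matching integer coefficients to the picture gives p.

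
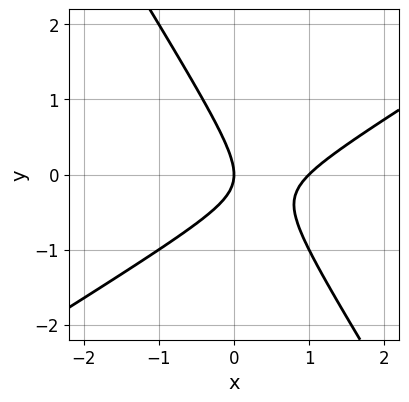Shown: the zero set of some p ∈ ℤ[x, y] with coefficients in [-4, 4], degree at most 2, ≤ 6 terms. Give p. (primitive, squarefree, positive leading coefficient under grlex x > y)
First, the degree is 2 — a generic line meets the curve in up to 2 points.
Then, from the visible intercepts: the x-axis gridline crossings are at x ∈ {0, 1}; it crosses the y-axis at the gridline y = 0.
Finally, the integer polynomial consistent with all of this is the stated p.

x^2 - x*y - y^2 - x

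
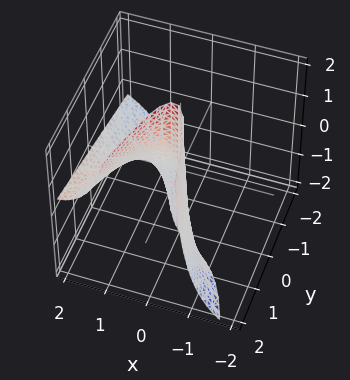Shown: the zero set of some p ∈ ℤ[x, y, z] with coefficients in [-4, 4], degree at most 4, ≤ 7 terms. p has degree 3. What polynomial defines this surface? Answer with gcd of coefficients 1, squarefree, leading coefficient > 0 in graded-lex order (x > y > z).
1. deg p = 3. The shape is more complex than any degree-2 surface.
2. From the visible intercepts: every point of the z-axis in the box is on the surface; among the integer gridlines, it crosses the x-axis at x ∈ {0, 1, 2}; one y-axis crossing is at y = 0.
3. Putting this together gives p.

x^3 - 2*x^2*z - 3*x^2 + 2*x + 2*y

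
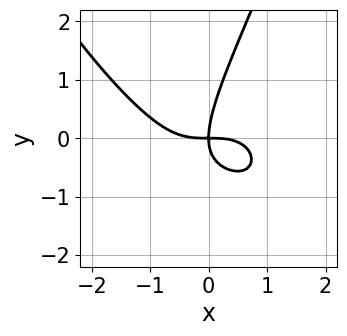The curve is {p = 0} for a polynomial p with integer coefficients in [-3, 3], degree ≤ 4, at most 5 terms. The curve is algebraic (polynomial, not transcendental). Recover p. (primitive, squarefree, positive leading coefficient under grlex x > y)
Degree: no degree-3 curve has this shape, so deg p = 4.
Observable constraints: it meets the y-axis at y = 0 (among the integer gridlines); it crosses the x-axis at the gridline x = 0.
Matching integer coefficients to the picture gives p.

x^4 + 2*x*y^2 - y^3 + 2*x*y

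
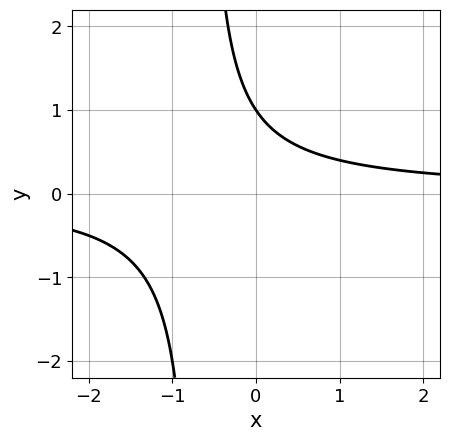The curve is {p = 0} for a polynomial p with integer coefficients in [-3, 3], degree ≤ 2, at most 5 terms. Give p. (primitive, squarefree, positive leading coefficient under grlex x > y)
1. Degree: no degree-1 curve has this shape, so deg p = 2.
2. Observable constraints: it crosses the y-axis at the gridline y = 1; no x-intercept at any integer in the box.
3. The integer polynomial consistent with all of this is the stated p.

3*x*y + 2*y - 2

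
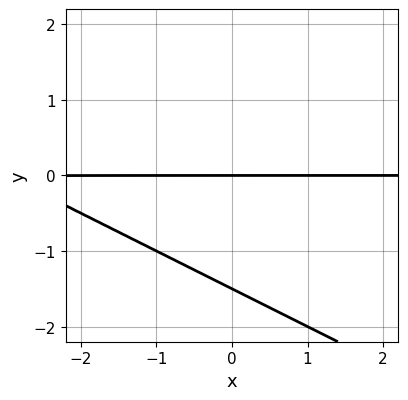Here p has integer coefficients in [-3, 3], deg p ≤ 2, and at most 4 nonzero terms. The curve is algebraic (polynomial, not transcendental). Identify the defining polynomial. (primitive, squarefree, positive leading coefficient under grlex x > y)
x*y + 2*y^2 + 3*y

The degree is 2 — a generic line meets the curve in up to 2 points.
From the axis intercepts and sections: it crosses the y-axis at the gridline y = 0; the visible x-axis segment lies entirely on the curve.
The integer polynomial consistent with all of this is the stated p.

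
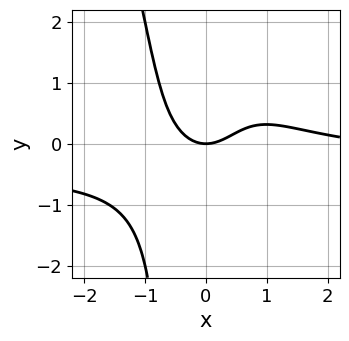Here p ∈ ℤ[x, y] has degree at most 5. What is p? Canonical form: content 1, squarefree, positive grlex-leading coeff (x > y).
The degree is 4 — no degree-3 curve has this shape.
Checking where it meets the axes: one x-axis crossing is at x = 0; it meets the y-axis at y = 0 (among the integer gridlines).
These observations pin down the coefficients.

3*x^3*y + x^2*y^2 + x^3 - 3*x^2 + 3*y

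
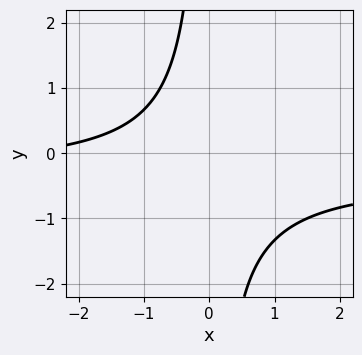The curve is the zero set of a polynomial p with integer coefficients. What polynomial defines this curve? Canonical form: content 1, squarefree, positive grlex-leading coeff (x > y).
First, deg p = 2. The shape is more complex than any degree-1 curve.
Then, against the integer gridlines: it misses every integer gridline on the x-axis; it misses every integer gridline on the y-axis.
Finally, the integer polynomial consistent with all of this is the stated p.

3*x*y + x + 3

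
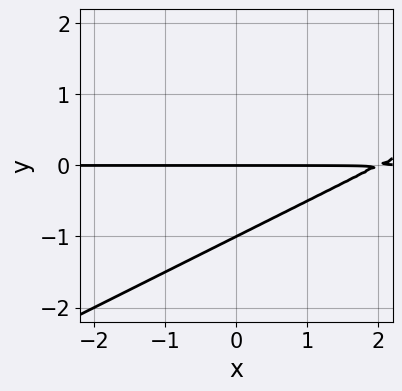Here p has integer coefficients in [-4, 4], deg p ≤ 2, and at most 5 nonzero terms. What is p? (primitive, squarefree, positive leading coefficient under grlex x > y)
x*y - 2*y^2 - 2*y

First, degree: a generic line meets the curve in up to 2 points, so deg p = 2.
Next, from the visible intercepts: among the integer gridlines, it crosses the y-axis at y ∈ {-1, 0}; the visible x-axis segment lies entirely on the curve.
Finally, fitting integer coefficients to these (and the overall shape) gives p.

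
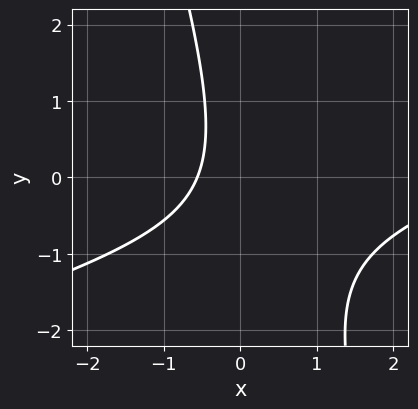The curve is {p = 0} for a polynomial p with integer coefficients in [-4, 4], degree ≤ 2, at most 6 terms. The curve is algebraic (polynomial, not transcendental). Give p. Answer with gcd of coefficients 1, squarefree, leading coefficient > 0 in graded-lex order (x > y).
x^2 - 3*x*y - y^2 - 3*x - 2

First, the degree is 2 — a generic line meets the curve in up to 2 points.
Next, from the visible intercepts: no y-intercept at any integer in the box.
Finally, putting this together gives p.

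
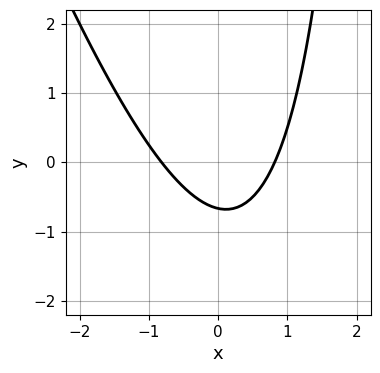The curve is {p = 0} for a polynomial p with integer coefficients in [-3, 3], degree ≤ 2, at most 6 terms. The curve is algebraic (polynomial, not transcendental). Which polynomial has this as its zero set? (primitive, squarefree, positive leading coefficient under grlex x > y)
First, the degree is 2 — the shape is more complex than any degree-1 curve.
Finally, solving for integer coefficients yields p as stated.

3*x^2 + x*y - 3*y - 2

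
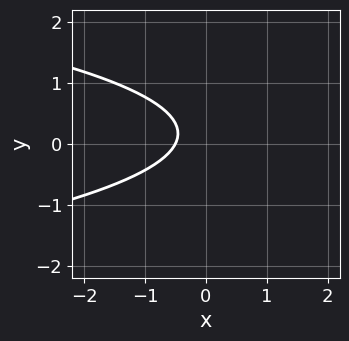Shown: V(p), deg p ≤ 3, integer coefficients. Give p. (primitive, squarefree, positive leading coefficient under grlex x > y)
3*y^2 + 2*x - y + 1

(a) The degree is 2 — the shape is more complex than any degree-1 curve.
(b) Reading off the gridlines: the curve avoids every integer y-axis point in the box.
(c) The integer polynomial consistent with all of this is the stated p.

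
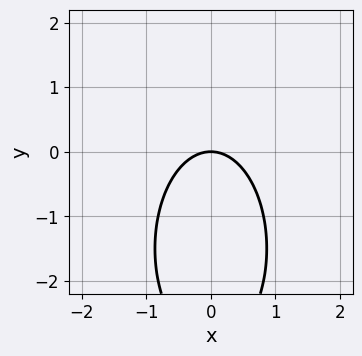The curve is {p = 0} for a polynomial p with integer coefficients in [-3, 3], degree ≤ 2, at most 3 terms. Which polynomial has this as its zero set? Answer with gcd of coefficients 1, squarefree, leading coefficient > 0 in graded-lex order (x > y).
deg p = 2. The shape is more complex than any degree-1 curve.
Symmetries: the x ↦ −x reflection is a symmetry, so x appears only in even powers.
Reading off the gridlines: it crosses the y-axis at the gridline y = 0; it crosses the x-axis at the gridline x = 0.
Putting this together gives p.

3*x^2 + y^2 + 3*y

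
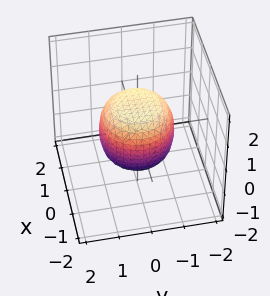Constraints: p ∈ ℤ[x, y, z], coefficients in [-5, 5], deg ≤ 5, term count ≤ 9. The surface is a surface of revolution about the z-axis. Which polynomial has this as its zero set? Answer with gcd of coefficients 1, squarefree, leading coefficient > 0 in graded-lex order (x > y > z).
First, degree: the shape is more complex than any degree-3 surface, so deg p = 4.
Next, symmetries: rotational symmetry about the z-axis ⇒ p depends on x, y only through x² + y².
Then, checking where it meets the axes: among the integer gridlines, it crosses the z-axis at z ∈ {-1, 1}; a circular section at z = 0 has radius between 1 and 2.
Finally, fitting integer coefficients to these (and the overall shape) gives p.

2*x^4 + 4*x^2*y^2 + 2*y^4 - x^2 - y^2 + 2*z^2 - 2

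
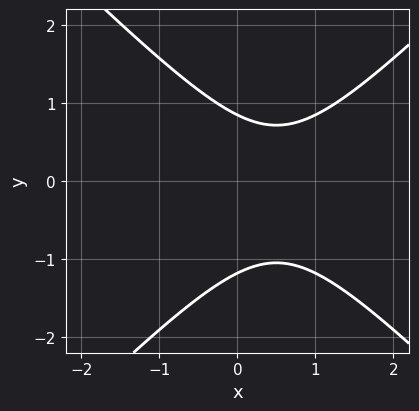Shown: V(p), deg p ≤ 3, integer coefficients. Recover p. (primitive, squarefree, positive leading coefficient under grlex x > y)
deg p = 2.
Observable constraints: it misses every integer gridline on the x-axis.
Solving for integer coefficients yields p as stated.

3*x^2 - 3*y^2 - 3*x - y + 3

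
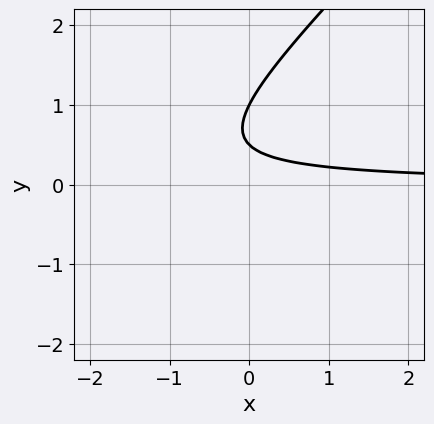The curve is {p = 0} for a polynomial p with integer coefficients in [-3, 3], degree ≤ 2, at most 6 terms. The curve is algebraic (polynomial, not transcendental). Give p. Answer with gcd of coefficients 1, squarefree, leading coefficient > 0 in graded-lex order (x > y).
(a) The degree is 2 — no degree-1 curve has this shape.
(b) Observable constraints: the curve avoids every integer x-axis point in the box; it meets the y-axis at y = 1 (among the integer gridlines).
(c) These observations pin down the coefficients.

2*x*y - 2*y^2 + 3*y - 1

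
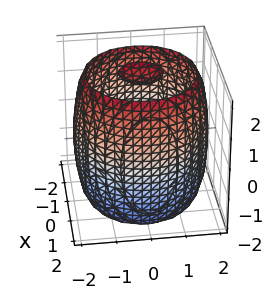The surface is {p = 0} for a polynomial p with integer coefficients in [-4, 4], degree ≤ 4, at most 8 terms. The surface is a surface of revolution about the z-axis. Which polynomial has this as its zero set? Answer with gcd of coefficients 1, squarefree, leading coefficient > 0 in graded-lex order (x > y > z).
1. I count 3 distinct pieces. Treating them together as one polynomial.
2. Degree: no degree-3 surface has this shape, so deg p = 4.
3. By symmetry, the surface is invariant under rotation about z: p = q(x² + y², z).
4. Reading off the gridlines: a circular section at z = 2 has radius between 0 and 1.
5. Matching integer coefficients to the picture gives p.

x^4 + 2*x^2*y^2 + y^4 - 3*x^2 - 3*y^2 + z^2 - 3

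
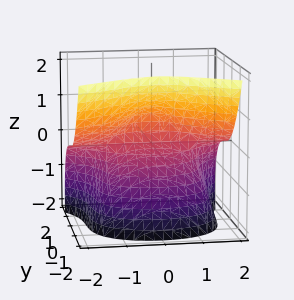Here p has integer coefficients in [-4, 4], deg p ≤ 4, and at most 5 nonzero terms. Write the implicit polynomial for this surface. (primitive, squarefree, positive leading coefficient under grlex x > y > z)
1. deg p = 3.
2. From the axis intercepts and sections: the z-axis gridline crossings are at z ∈ {0, 1}; every point of the x-axis in the box is on the surface; one y-axis crossing is at y = 0.
3. Fitting integer coefficients to these (and the overall shape) gives p.

2*x^2*z + 2*y^3 + 2*z^2 + y - 2*z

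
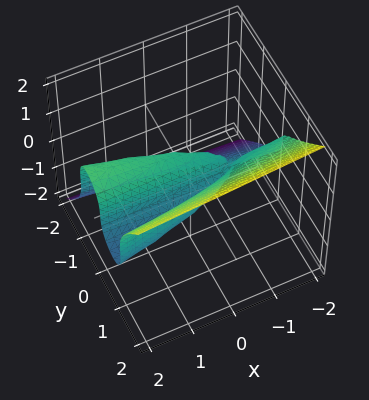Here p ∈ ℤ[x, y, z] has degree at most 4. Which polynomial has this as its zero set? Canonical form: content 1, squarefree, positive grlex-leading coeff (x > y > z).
First, deg p = 3. No degree-2 surface has this shape.
Next, from the visible intercepts: it crosses the z-axis at the gridline z = 0; the visible x-axis segment lies entirely on the surface; it crosses the y-axis at the gridline y = 0.
Finally, assembling these constraints gives the stated polynomial.

3*y^3 - 2*z^3 - x*y - y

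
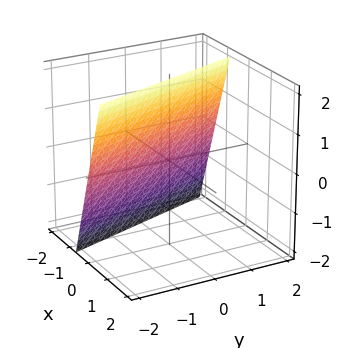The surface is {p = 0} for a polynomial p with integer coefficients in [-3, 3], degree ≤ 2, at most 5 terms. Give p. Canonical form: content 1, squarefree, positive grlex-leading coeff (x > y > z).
Degree: the surface is flat (a plane), so deg p = 1.
Against the integer gridlines: it meets the y-axis at y = -2 (among the integer gridlines); one z-axis crossing is at z = 2.
These observations pin down the coefficients.

3*x + y - z + 2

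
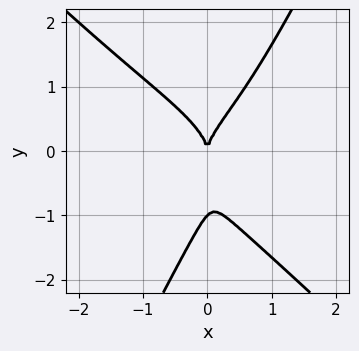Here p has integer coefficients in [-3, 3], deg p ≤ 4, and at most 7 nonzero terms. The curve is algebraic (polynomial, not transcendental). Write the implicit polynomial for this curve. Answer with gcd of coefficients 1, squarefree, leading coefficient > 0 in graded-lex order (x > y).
2*x^2*y^2 + x*y^3 - y^4 - y^3 + 2*x^2

(a) Degree: no degree-3 curve has this shape, so deg p = 4.
(b) Checking where it meets the axes: one x-axis crossing is at x = 0; among the integer gridlines, it crosses the y-axis at y ∈ {-1, 0}.
(c) The integer polynomial consistent with all of this is the stated p.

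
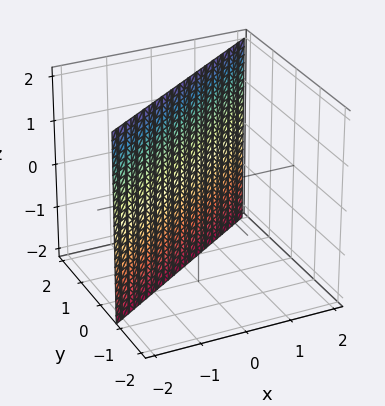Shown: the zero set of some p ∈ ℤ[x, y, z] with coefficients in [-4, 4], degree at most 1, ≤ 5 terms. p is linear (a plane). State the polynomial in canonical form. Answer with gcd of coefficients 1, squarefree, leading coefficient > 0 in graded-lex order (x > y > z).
2*x - 3*y + 2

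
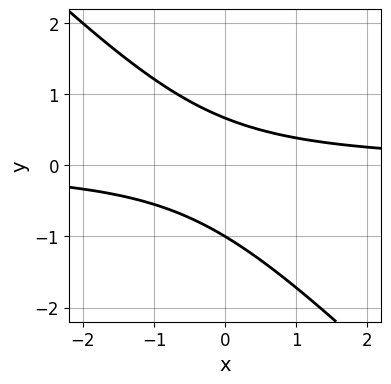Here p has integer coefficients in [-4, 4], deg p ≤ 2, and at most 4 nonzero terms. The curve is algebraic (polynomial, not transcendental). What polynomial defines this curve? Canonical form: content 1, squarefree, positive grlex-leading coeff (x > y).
(a) Degree: the shape is more complex than any degree-1 curve, so deg p = 2.
(b) Checking where it meets the axes: it meets the y-axis at y = -1 (among the integer gridlines); it misses every integer gridline on the x-axis.
(c) The integer polynomial consistent with all of this is the stated p.

3*x*y + 3*y^2 + y - 2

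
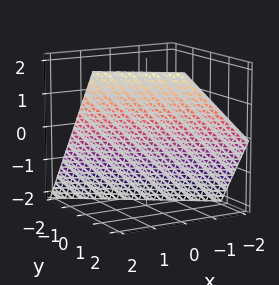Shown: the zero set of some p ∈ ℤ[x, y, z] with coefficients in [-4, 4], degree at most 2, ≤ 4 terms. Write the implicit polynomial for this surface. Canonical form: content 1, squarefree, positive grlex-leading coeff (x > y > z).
1. Degree: the surface is flat (a plane), so deg p = 1.
2. Reading off the gridlines: one x-axis crossing is at x = 1; one z-axis crossing is at z = -1.
3. Solving for integer coefficients yields p as stated.

2*x + 3*y - 2*z - 2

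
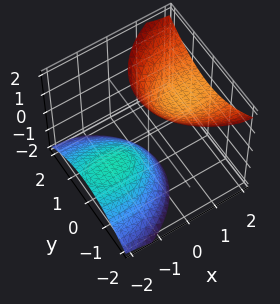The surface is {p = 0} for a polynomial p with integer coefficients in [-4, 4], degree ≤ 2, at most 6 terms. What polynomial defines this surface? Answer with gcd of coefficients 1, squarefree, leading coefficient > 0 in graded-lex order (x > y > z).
x^2 - 3*x*z + 2*y^2 - z^2 + 2

There are 2 components. They look like related sheets of one shape, so recover p as a whole.
The degree is 2 — a generic line meets the surface in up to 2 points.
Checking where it meets the axes: no y-intercept at any integer in the box; the surface avoids every integer x-axis point in the box.
Matching integer coefficients to the picture gives p.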